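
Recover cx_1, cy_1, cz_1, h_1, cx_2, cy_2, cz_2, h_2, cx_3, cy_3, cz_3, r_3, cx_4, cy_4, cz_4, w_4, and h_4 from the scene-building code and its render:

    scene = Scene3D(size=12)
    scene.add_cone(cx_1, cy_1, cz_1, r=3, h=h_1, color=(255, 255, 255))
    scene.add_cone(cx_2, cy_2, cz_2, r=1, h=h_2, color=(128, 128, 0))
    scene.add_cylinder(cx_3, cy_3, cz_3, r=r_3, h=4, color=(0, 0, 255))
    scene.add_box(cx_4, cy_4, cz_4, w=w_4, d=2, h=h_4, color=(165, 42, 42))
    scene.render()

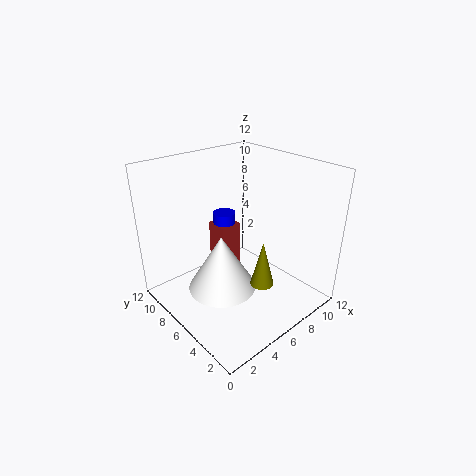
cx_1 = 5
cy_1 = 7
cz_1 = 1
h_1 = 5
cx_2 = 7
cy_2 = 4
cz_2 = 2
h_2 = 4
cx_3 = 7
cy_3 = 9
cz_3 = 3
r_3 = 1
cx_4 = 6
cy_4 = 8
cz_4 = 1
w_4 = 2
h_4 = 5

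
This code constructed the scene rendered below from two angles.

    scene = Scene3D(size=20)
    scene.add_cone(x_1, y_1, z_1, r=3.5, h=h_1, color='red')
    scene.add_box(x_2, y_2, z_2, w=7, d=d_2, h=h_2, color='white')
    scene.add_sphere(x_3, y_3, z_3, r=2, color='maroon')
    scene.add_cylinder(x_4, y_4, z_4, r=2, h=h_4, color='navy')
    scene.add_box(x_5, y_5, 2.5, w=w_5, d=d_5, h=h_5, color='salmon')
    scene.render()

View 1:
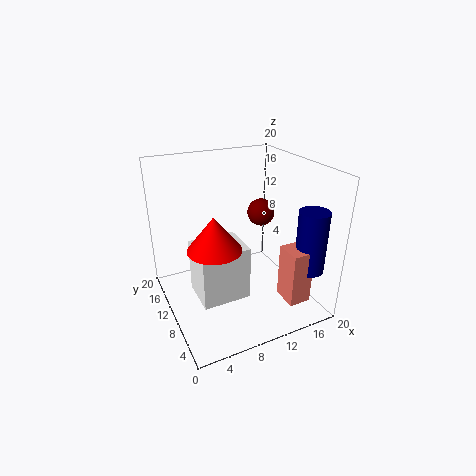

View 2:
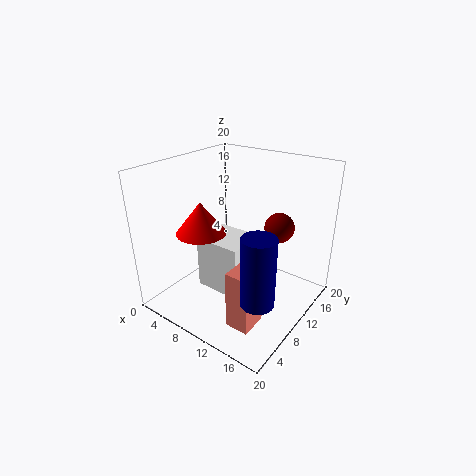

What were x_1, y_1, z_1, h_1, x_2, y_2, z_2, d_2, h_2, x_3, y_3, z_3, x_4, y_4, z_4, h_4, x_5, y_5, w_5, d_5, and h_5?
x_1 = 5.5
y_1 = 7.5
z_1 = 10.5
h_1 = 4.5
x_2 = 4
y_2 = 8
z_2 = 1
d_2 = 6
h_2 = 8
x_3 = 15
y_3 = 12.5
z_3 = 12
x_4 = 17.5
y_4 = 3.5
z_4 = 6.5
h_4 = 8.5
x_5 = 14
y_5 = 2
w_5 = 3
d_5 = 3.5
h_5 = 7.5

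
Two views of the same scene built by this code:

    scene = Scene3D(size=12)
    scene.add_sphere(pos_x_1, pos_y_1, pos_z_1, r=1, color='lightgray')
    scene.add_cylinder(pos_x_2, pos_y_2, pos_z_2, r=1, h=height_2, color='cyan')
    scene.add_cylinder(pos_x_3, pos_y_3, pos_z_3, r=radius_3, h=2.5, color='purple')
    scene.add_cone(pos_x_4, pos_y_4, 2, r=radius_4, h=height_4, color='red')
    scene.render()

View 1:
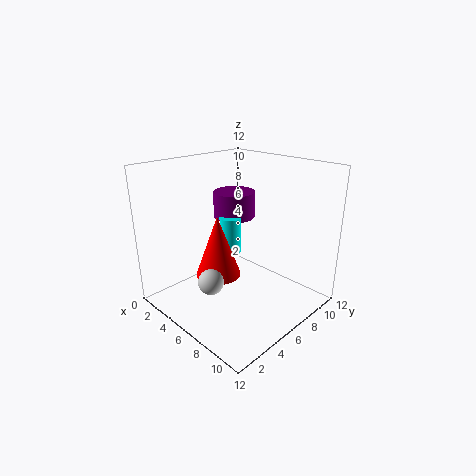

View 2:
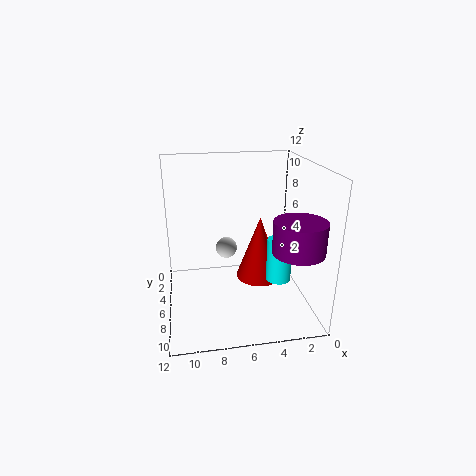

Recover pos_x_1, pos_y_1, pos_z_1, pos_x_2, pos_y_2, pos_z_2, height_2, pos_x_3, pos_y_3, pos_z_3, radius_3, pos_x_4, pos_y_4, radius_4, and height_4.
pos_x_1 = 6.5
pos_y_1 = 2.5
pos_z_1 = 3.5
pos_x_2 = 3
pos_y_2 = 8
pos_z_2 = 3
height_2 = 3.5
pos_x_3 = 2
pos_y_3 = 9.5
pos_z_3 = 6
radius_3 = 2
pos_x_4 = 4
pos_y_4 = 5.5
radius_4 = 2
height_4 = 5.5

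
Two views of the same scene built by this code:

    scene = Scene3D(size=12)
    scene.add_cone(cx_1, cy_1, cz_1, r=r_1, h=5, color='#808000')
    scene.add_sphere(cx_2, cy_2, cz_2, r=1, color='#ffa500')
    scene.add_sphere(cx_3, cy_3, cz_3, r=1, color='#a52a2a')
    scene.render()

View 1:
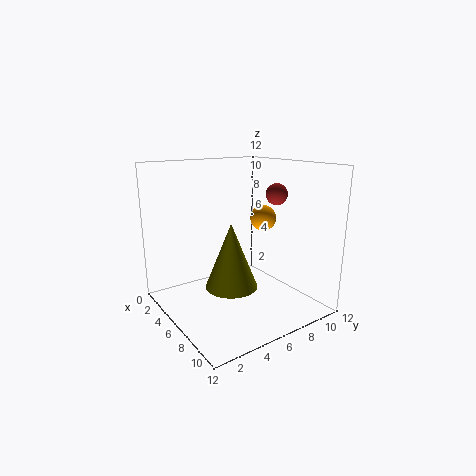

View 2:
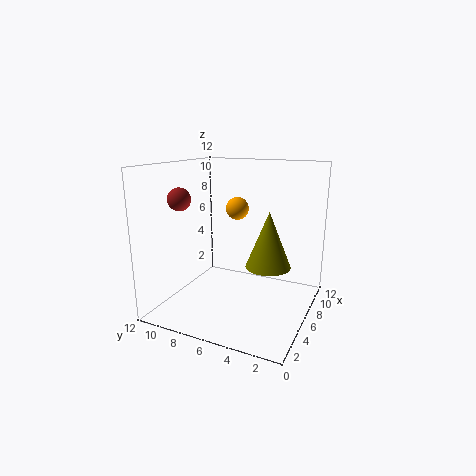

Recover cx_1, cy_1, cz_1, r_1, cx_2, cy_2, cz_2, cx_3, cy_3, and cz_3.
cx_1 = 8, cy_1 = 4, cz_1 = 3, r_1 = 2, cx_2 = 8, cy_2 = 7, cz_2 = 8, cx_3 = 5, cy_3 = 11, cz_3 = 9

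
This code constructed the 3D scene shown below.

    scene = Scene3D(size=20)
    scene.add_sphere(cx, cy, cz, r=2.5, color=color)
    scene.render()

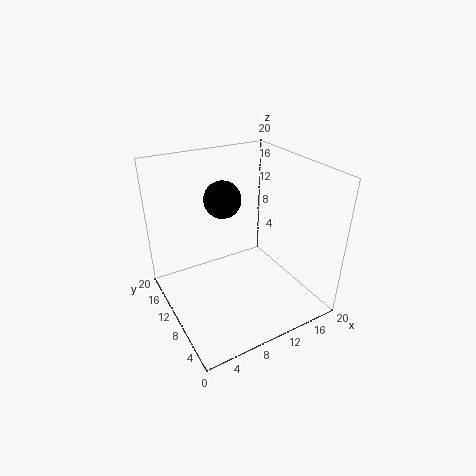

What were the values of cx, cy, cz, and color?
cx = 8.5
cy = 11.5
cz = 15.5
color = 'black'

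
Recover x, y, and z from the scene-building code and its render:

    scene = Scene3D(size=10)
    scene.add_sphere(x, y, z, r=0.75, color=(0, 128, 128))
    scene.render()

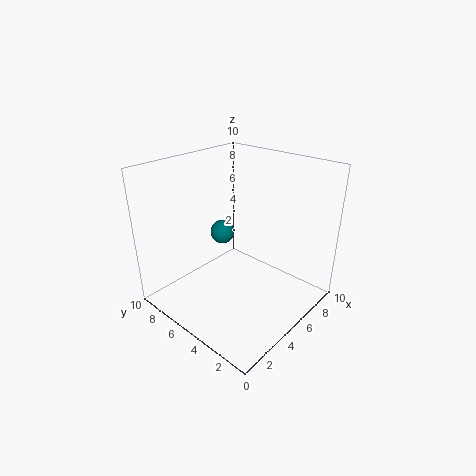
x = 3.25, y = 4.75, z = 6.25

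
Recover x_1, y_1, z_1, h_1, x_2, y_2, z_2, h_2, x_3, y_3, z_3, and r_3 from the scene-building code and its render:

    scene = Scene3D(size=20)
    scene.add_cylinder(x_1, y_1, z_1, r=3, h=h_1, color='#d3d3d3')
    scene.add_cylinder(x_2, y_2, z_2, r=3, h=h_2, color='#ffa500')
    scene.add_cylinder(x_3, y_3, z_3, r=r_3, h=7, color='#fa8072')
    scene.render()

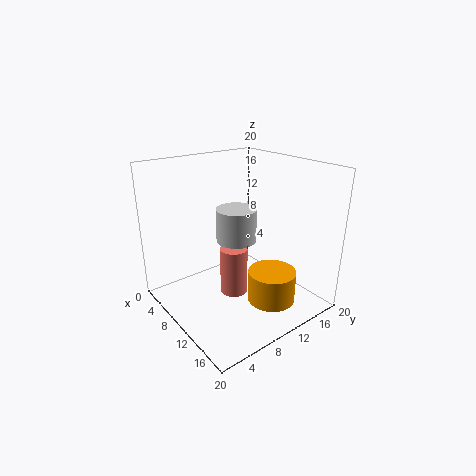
x_1 = 7
y_1 = 12
z_1 = 8
h_1 = 5
x_2 = 17
y_2 = 10
z_2 = 4
h_2 = 4
x_3 = 9
y_3 = 10
z_3 = 1
r_3 = 2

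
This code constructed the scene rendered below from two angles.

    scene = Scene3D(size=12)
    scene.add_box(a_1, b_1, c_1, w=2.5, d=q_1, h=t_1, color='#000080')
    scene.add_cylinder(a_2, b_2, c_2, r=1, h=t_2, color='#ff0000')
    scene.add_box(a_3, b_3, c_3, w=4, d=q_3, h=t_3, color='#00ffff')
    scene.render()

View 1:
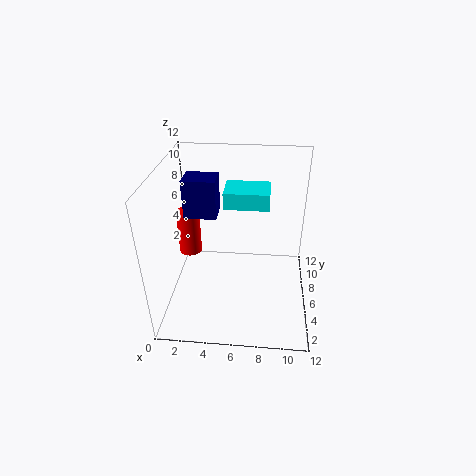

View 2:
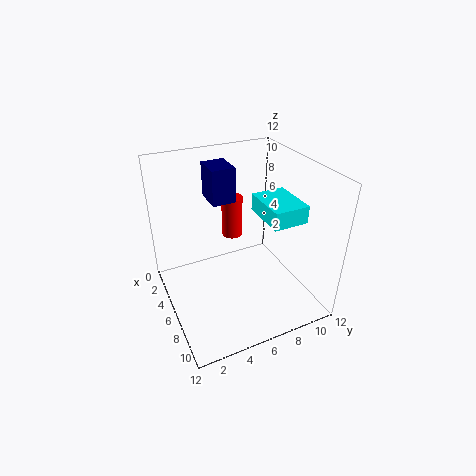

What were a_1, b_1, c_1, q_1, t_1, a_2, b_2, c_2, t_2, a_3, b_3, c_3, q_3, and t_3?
a_1 = 2, b_1 = 4.5, c_1 = 8.5, q_1 = 2, t_1 = 3, a_2 = 1.5, b_2 = 7.5, c_2 = 3.5, t_2 = 4, a_3 = 4.5, b_3 = 8, c_3 = 7.5, q_3 = 3, t_3 = 1.5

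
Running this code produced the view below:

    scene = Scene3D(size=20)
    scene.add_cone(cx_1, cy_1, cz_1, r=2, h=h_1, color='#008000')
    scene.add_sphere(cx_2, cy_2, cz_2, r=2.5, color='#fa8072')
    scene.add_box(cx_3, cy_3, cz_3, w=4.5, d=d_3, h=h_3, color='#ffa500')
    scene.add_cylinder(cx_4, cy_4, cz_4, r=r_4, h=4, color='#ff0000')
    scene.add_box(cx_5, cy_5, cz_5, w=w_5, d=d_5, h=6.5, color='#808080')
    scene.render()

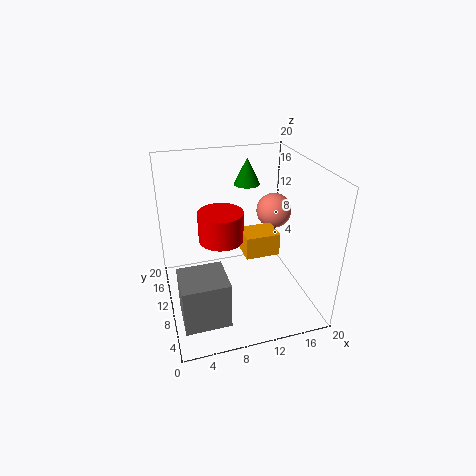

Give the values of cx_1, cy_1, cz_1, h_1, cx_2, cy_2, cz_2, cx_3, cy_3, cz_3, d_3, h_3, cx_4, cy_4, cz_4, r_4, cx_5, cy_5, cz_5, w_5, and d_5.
cx_1 = 13.5; cy_1 = 17; cz_1 = 15; h_1 = 4; cx_2 = 16; cy_2 = 12; cz_2 = 12.5; cx_3 = 10; cy_3 = 6; cz_3 = 9; d_3 = 3.5; h_3 = 3; cx_4 = 7.5; cy_4 = 9.5; cz_4 = 10.5; r_4 = 3; cx_5 = 1; cy_5 = 2.5; cz_5 = 1.5; w_5 = 6; d_5 = 5.5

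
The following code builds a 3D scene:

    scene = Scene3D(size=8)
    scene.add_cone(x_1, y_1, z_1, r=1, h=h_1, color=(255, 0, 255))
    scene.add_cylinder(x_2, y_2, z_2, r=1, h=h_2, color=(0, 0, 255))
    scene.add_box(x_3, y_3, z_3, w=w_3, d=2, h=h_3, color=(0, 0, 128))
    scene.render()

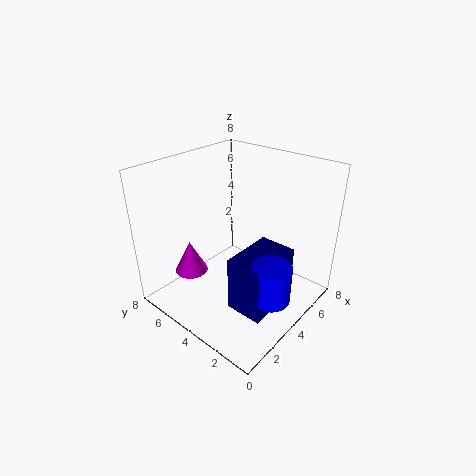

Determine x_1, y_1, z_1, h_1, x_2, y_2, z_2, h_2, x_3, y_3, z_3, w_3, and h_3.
x_1 = 3; y_1 = 7; z_1 = 1; h_1 = 2; x_2 = 3; y_2 = 1; z_2 = 2; h_2 = 2; x_3 = 2; y_3 = 1; z_3 = 1; w_3 = 3; h_3 = 3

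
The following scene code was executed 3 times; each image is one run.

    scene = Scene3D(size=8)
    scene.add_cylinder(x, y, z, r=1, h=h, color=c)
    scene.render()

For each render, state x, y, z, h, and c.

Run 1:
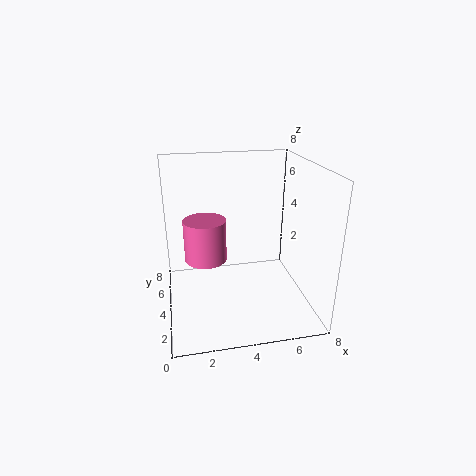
x = 2; y = 2; z = 4; h = 2; c = 'hotpink'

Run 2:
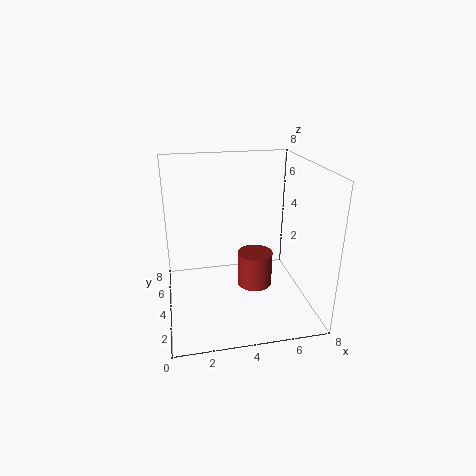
x = 5; y = 4; z = 1; h = 2; c = 'brown'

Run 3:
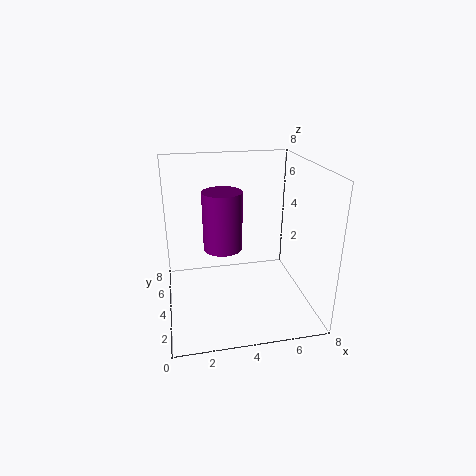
x = 3; y = 3; z = 4; h = 3; c = 'purple'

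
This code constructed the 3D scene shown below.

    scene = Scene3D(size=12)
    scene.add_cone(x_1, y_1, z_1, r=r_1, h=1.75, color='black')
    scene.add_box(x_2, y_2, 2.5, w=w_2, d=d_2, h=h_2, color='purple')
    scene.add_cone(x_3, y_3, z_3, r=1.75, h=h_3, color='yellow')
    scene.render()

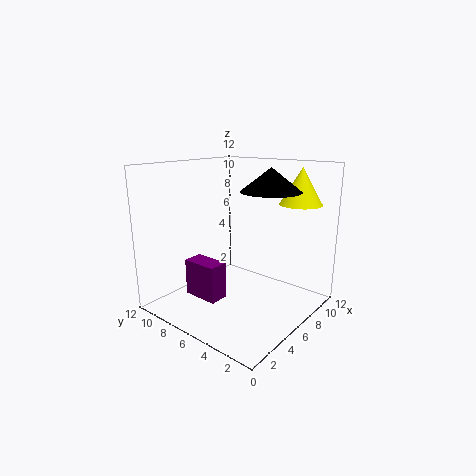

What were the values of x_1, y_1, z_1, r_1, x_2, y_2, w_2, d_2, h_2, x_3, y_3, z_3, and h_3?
x_1 = 5.75; y_1 = 2.75; z_1 = 10.25; r_1 = 2.25; x_2 = 1.25; y_2 = 4.5; w_2 = 1.5; d_2 = 2.75; h_2 = 2.75; x_3 = 9.5; y_3 = 2.25; z_3 = 8.75; h_3 = 3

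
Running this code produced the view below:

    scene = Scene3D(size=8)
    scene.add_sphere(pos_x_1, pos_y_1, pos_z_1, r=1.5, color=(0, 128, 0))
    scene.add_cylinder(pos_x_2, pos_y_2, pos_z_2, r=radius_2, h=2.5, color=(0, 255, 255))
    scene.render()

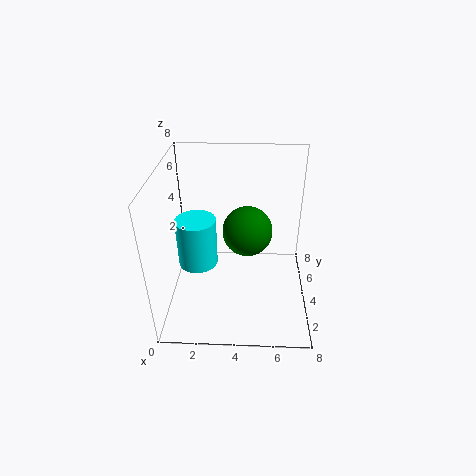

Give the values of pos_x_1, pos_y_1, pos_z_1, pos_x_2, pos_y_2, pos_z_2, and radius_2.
pos_x_1 = 4.5
pos_y_1 = 5.5
pos_z_1 = 3.5
pos_x_2 = 2
pos_y_2 = 2.5
pos_z_2 = 3.5
radius_2 = 1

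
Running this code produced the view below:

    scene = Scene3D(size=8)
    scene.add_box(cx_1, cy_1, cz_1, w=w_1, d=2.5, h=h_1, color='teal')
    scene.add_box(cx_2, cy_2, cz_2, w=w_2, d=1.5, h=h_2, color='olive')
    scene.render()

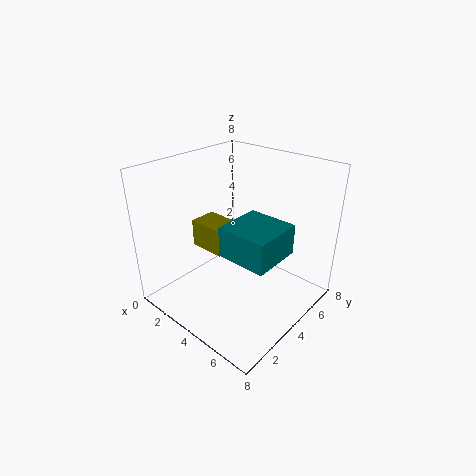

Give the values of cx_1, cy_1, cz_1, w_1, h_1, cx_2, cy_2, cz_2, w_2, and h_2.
cx_1 = 5
cy_1 = 1.5
cz_1 = 4.5
w_1 = 2.5
h_1 = 1.5
cx_2 = 2
cy_2 = 2.5
cz_2 = 3.5
w_2 = 2
h_2 = 1.5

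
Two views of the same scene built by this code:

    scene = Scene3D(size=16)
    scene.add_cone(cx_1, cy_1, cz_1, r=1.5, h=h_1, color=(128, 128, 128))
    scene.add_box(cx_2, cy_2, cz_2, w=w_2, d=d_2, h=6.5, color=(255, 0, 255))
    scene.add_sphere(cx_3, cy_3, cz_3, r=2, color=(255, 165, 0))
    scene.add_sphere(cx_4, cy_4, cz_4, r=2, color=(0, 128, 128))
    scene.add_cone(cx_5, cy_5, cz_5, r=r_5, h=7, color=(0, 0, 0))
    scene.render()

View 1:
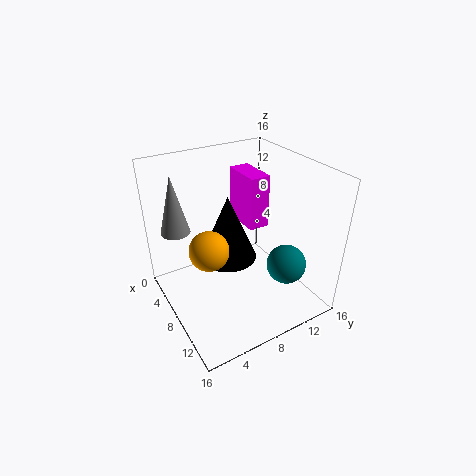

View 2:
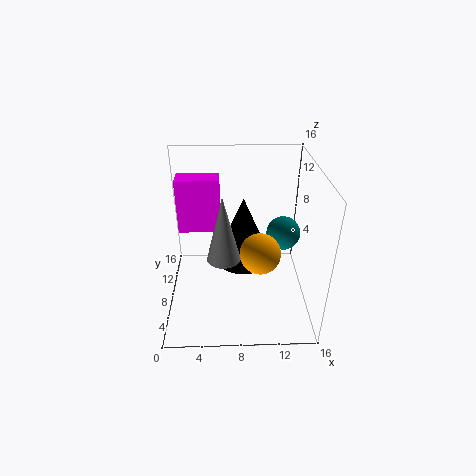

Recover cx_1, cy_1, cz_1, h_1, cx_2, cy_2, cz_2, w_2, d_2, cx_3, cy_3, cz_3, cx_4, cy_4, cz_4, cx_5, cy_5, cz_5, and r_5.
cx_1 = 6.5; cy_1 = 1.5; cz_1 = 10; h_1 = 6; cx_2 = 1; cy_2 = 11; cz_2 = 7; w_2 = 5; d_2 = 2.5; cx_3 = 10; cy_3 = 3.5; cz_3 = 9; cx_4 = 13.5; cy_4 = 10.5; cz_4 = 7; cx_5 = 8.5; cy_5 = 6.5; cz_5 = 6.5; r_5 = 3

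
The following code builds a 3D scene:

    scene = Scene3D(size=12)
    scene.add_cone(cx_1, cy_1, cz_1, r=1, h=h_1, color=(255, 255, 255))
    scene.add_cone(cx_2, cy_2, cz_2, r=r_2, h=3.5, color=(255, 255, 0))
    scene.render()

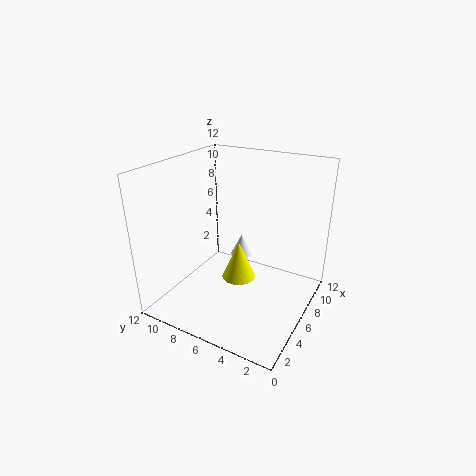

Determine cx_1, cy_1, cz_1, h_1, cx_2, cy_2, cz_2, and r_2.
cx_1 = 8.5, cy_1 = 7, cz_1 = 3, h_1 = 2, cx_2 = 7, cy_2 = 6.5, cz_2 = 1.5, r_2 = 1.5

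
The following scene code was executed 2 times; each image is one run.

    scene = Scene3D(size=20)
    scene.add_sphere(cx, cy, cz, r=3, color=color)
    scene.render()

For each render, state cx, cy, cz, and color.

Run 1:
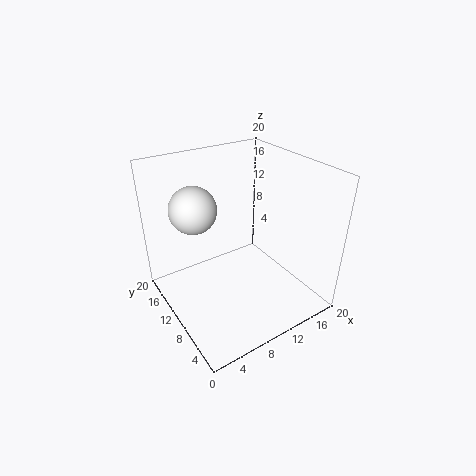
cx = 4, cy = 11, cz = 15.5, color = 'white'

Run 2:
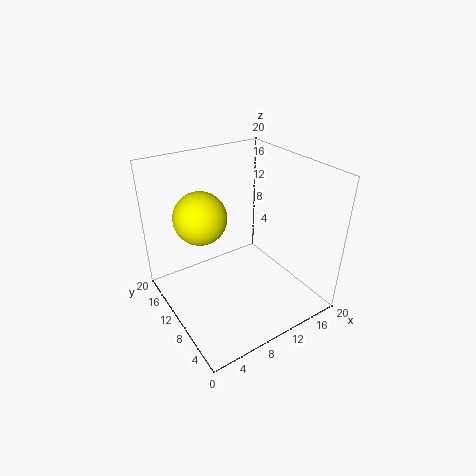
cx = 3, cy = 7, cz = 16.5, color = 'yellow'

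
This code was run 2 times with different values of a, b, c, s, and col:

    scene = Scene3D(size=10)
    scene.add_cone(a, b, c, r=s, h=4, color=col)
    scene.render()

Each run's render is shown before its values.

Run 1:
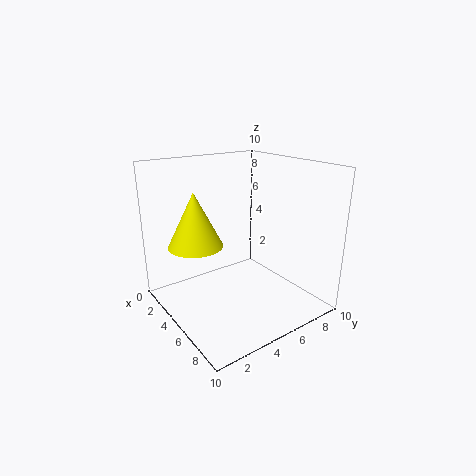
a = 2.5
b = 3
c = 4
s = 2
col = 'yellow'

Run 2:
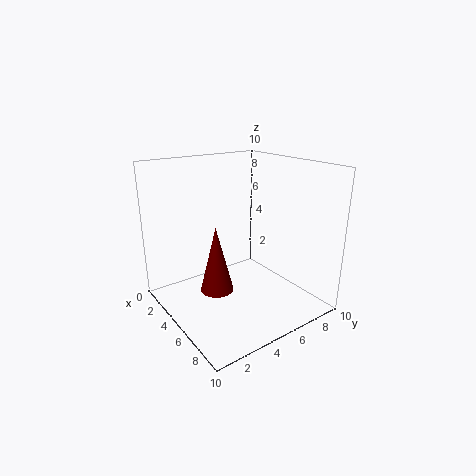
a = 7
b = 2
c = 3
s = 1
col = 'maroon'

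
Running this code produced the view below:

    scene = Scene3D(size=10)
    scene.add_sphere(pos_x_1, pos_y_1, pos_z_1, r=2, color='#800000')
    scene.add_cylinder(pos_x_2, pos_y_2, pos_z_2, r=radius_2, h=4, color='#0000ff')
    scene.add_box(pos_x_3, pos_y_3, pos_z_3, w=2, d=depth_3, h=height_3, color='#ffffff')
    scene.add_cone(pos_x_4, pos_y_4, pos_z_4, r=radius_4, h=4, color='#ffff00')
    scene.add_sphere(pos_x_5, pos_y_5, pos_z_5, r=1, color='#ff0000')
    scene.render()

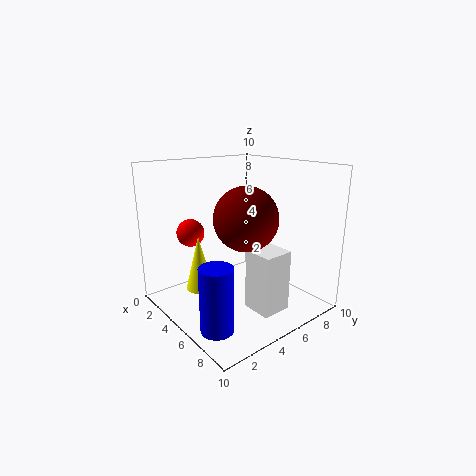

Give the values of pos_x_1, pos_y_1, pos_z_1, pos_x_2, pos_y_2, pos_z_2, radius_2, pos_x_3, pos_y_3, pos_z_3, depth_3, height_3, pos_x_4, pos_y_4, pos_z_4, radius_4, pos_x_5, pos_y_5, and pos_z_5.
pos_x_1 = 7, pos_y_1 = 4, pos_z_1 = 7, pos_x_2 = 8, pos_y_2 = 1, pos_z_2 = 1, radius_2 = 1, pos_x_3 = 7, pos_y_3 = 4, pos_z_3 = 1, depth_3 = 2, height_3 = 4, pos_x_4 = 3, pos_y_4 = 3, pos_z_4 = 1, radius_4 = 1, pos_x_5 = 2, pos_y_5 = 3, pos_z_5 = 5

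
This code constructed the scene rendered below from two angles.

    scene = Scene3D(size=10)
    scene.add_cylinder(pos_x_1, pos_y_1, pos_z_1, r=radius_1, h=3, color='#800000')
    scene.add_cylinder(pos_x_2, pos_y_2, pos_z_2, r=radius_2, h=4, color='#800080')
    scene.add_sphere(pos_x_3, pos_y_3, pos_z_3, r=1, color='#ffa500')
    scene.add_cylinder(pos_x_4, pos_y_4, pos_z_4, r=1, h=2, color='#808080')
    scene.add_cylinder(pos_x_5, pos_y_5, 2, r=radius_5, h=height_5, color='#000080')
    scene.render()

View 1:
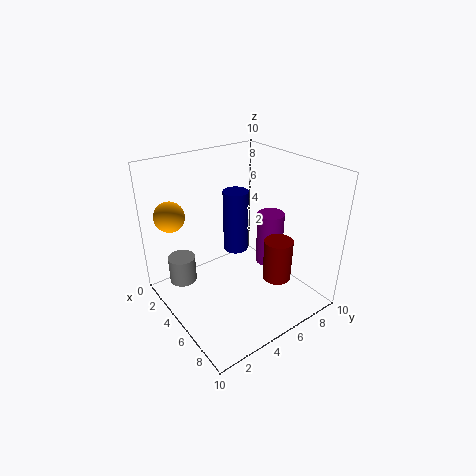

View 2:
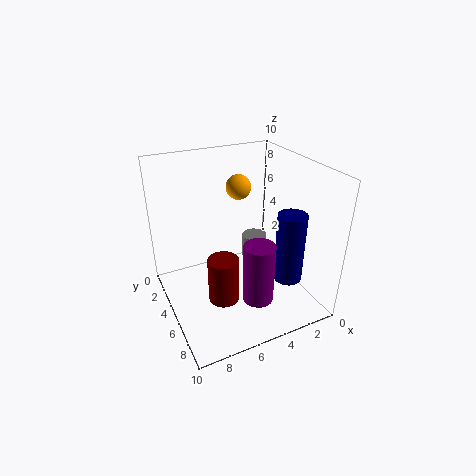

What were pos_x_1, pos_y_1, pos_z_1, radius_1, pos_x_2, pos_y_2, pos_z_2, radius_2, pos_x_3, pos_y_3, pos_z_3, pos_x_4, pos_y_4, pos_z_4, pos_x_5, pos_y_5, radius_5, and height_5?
pos_x_1 = 7, pos_y_1 = 7, pos_z_1 = 2, radius_1 = 1, pos_x_2 = 5, pos_y_2 = 8, pos_z_2 = 2, radius_2 = 1, pos_x_3 = 3, pos_y_3 = 1, pos_z_3 = 7, pos_x_4 = 2, pos_y_4 = 2, pos_z_4 = 1, pos_x_5 = 2, pos_y_5 = 7, radius_5 = 1, height_5 = 5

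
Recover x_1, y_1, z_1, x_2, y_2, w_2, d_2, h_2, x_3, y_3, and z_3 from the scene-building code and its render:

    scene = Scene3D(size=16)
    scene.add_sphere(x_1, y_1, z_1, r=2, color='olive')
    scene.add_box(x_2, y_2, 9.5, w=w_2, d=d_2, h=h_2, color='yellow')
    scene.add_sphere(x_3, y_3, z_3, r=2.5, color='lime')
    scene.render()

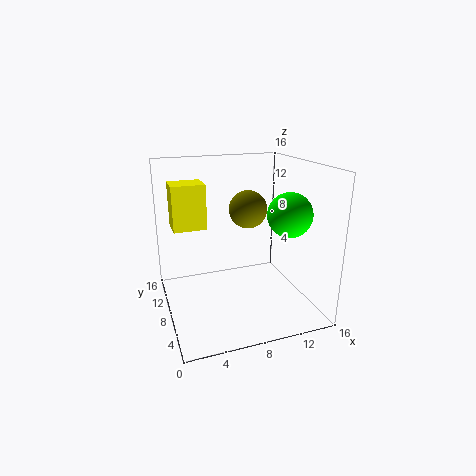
x_1 = 8.75; y_1 = 7; z_1 = 11.5; x_2 = 1; y_2 = 7.75; w_2 = 3.5; d_2 = 3; h_2 = 4.75; x_3 = 13.5; y_3 = 6.5; z_3 = 10.5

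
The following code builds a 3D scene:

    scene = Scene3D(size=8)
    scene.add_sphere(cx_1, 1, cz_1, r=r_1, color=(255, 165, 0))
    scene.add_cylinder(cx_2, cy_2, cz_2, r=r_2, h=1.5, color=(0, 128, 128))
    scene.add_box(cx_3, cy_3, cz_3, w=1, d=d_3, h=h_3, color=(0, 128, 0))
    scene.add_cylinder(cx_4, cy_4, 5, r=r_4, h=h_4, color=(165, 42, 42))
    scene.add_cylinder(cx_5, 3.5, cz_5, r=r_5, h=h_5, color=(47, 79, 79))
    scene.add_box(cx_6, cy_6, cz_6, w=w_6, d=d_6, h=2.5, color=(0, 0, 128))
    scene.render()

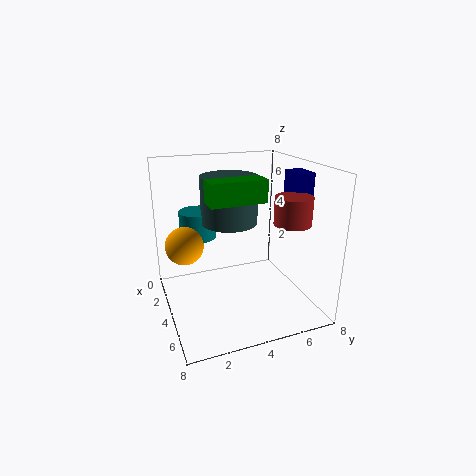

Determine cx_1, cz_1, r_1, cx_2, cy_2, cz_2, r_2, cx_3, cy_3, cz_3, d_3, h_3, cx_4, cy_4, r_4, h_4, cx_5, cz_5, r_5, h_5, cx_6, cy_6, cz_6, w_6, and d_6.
cx_1 = 4
cz_1 = 4
r_1 = 1
cx_2 = 3
cy_2 = 2
cz_2 = 4
r_2 = 1
cx_3 = 6.5
cy_3 = 1.5
cz_3 = 7
d_3 = 2.5
h_3 = 1
cx_4 = 5.5
cy_4 = 6.5
r_4 = 1
h_4 = 1.5
cx_5 = 4
cz_5 = 5
r_5 = 1.5
h_5 = 2.5
cx_6 = 3.5
cy_6 = 7
cz_6 = 5
w_6 = 1.5
d_6 = 1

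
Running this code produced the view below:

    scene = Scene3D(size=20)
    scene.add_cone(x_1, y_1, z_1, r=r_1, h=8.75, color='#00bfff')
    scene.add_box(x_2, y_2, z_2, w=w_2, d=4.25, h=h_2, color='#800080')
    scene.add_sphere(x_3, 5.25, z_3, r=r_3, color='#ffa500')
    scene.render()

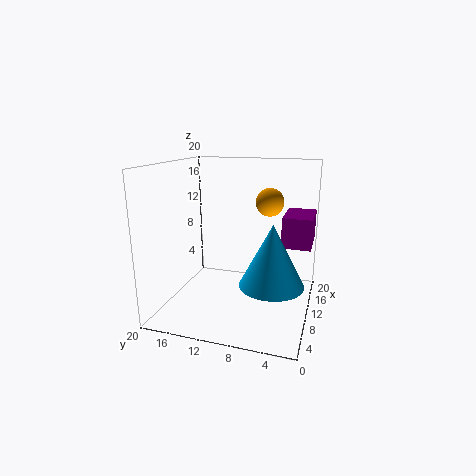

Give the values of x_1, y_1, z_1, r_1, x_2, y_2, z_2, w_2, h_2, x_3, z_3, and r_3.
x_1 = 9.5; y_1 = 5; z_1 = 3.75; r_1 = 4.5; x_2 = 13; y_2 = 0.25; z_2 = 8; w_2 = 6.75; h_2 = 4.5; x_3 = 8; z_3 = 15.75; r_3 = 1.75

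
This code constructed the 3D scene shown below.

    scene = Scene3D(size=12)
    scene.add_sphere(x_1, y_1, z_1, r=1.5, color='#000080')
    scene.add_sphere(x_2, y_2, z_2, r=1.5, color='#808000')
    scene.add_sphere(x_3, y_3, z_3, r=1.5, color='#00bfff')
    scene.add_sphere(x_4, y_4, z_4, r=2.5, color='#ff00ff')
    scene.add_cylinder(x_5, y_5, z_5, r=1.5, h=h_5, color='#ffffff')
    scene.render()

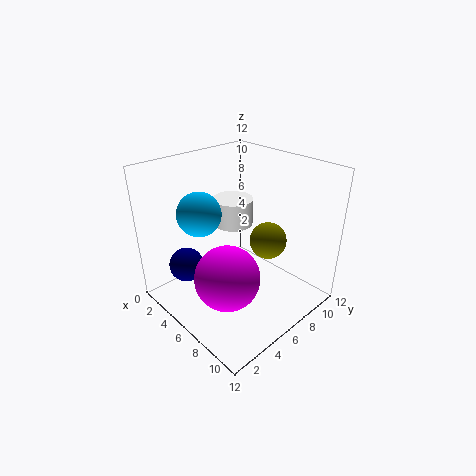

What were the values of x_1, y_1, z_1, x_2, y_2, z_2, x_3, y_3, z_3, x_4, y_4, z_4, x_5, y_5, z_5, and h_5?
x_1 = 2.5
y_1 = 3
z_1 = 3
x_2 = 8
y_2 = 7.5
z_2 = 6
x_3 = 7
y_3 = 1.5
z_3 = 10
x_4 = 8
y_4 = 3
z_4 = 4.5
x_5 = 6.5
y_5 = 5
z_5 = 8
h_5 = 2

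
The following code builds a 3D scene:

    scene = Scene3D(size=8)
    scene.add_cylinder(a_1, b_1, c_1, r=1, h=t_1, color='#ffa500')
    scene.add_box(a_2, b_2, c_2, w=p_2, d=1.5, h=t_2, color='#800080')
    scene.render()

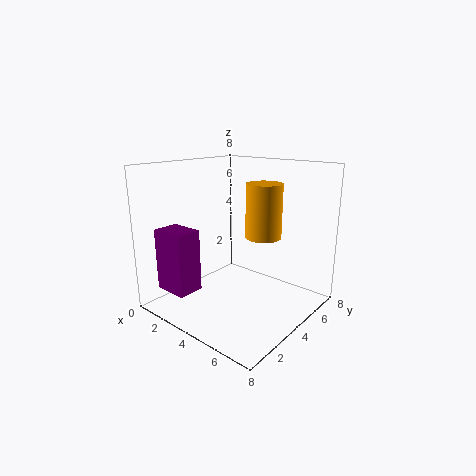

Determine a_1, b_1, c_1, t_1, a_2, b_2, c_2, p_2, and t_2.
a_1 = 5
b_1 = 5
c_1 = 4
t_1 = 3
a_2 = 0.5
b_2 = 1
c_2 = 1
p_2 = 2
t_2 = 3.5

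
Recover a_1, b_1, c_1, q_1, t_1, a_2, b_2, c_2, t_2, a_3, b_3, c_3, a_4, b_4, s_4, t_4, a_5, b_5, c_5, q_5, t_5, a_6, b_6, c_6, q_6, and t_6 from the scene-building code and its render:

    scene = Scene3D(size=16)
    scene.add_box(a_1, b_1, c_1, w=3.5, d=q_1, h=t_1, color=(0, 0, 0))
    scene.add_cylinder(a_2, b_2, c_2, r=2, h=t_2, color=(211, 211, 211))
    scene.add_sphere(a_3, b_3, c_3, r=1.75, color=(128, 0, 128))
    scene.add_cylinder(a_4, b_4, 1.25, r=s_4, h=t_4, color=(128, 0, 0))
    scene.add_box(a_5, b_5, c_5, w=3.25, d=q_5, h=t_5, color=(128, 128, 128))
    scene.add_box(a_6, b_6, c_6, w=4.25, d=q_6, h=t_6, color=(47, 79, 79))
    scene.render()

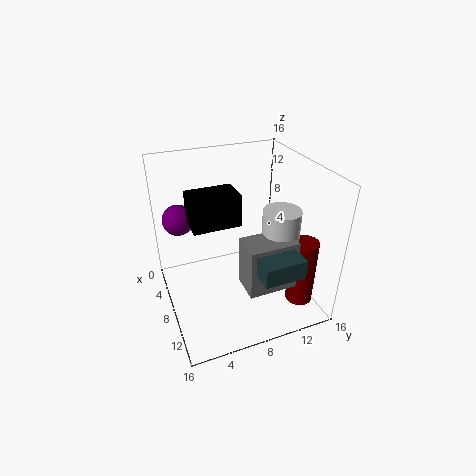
a_1 = 5
b_1 = 3
c_1 = 9.75
q_1 = 5.25
t_1 = 3.5
a_2 = 10.75
b_2 = 11.75
c_2 = 6.25
t_2 = 5.75
a_3 = 4.25
b_3 = 2.25
c_3 = 9.5
a_4 = 12.5
b_4 = 13.75
s_4 = 1.5
t_4 = 7.5
a_5 = 10.25
b_5 = 7.25
c_5 = 4
q_5 = 5.25
t_5 = 5.5
a_6 = 11.5
b_6 = 7.75
c_6 = 7
q_6 = 4.25
t_6 = 2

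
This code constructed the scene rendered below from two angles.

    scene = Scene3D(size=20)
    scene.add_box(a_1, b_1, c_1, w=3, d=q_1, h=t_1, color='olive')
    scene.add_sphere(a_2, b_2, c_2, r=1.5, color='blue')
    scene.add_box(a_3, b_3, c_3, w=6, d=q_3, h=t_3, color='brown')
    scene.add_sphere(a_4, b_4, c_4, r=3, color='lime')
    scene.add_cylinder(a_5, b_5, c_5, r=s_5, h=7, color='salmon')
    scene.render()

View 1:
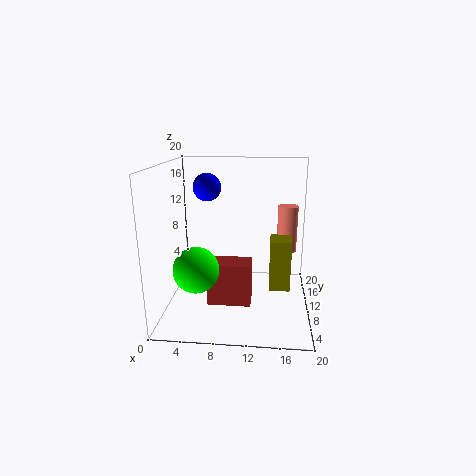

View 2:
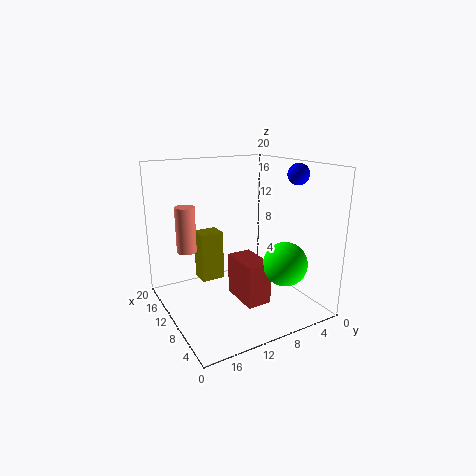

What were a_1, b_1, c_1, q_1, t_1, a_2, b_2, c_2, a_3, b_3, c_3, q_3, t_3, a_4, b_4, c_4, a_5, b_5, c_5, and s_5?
a_1 = 14.5, b_1 = 10, c_1 = 2, q_1 = 3.5, t_1 = 7.5, a_2 = 7.5, b_2 = 2, c_2 = 18.5, a_3 = 6, b_3 = 7, c_3 = 1, q_3 = 3.5, t_3 = 6, a_4 = 5, b_4 = 5.5, c_4 = 7, a_5 = 17, b_5 = 15, c_5 = 6.5, s_5 = 1.5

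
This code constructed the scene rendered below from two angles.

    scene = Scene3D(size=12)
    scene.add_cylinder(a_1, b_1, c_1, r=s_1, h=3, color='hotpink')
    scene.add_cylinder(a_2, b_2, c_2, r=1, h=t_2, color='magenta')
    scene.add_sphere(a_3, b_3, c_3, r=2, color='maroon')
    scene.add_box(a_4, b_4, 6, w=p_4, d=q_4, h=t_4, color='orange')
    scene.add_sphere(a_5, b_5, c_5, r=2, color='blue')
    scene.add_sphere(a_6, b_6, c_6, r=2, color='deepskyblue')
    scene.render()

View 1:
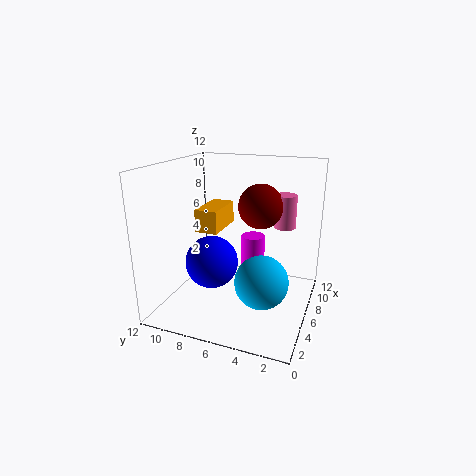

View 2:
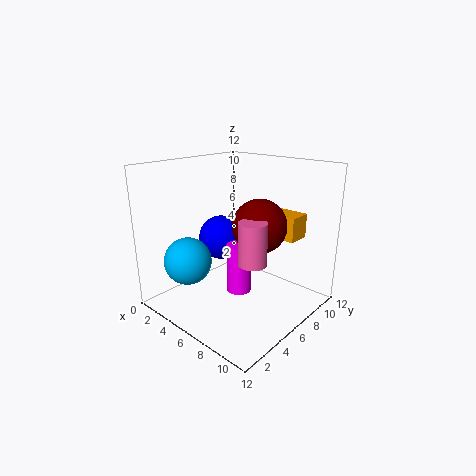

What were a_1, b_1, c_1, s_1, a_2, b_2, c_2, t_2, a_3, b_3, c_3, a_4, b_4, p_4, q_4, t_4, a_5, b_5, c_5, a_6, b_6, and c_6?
a_1 = 10; b_1 = 3; c_1 = 6; s_1 = 1; a_2 = 7; b_2 = 5; c_2 = 2; t_2 = 4; a_3 = 9; b_3 = 5; c_3 = 8; a_4 = 6; b_4 = 8; p_4 = 4; q_4 = 2; t_4 = 2; a_5 = 3; b_5 = 7; c_5 = 5; a_6 = 3; b_6 = 3; c_6 = 4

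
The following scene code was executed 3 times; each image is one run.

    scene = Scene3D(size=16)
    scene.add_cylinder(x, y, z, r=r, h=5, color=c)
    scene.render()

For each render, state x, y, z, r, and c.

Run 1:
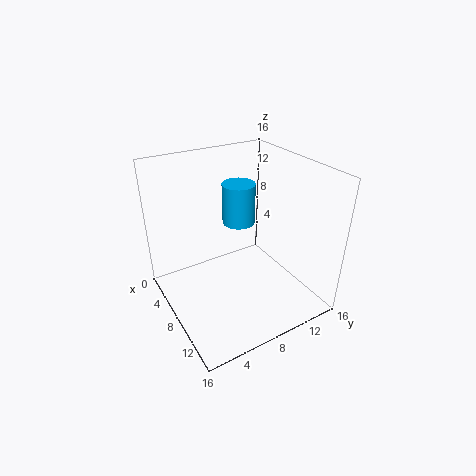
x = 4
y = 10.5
z = 7.5
r = 2
c = 'deepskyblue'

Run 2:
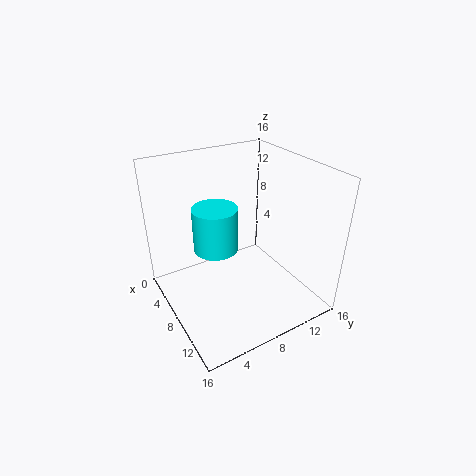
x = 6.5
y = 6
z = 6.5
r = 2.5
c = 'cyan'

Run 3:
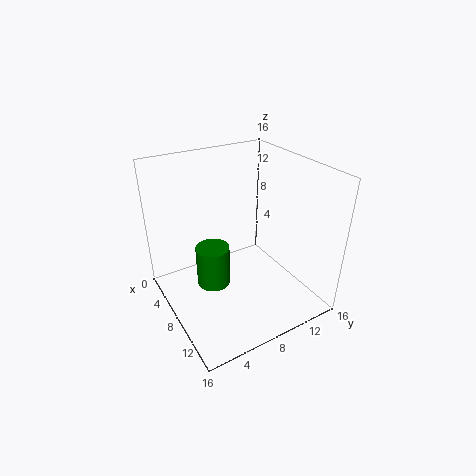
x = 5.5
y = 6
z = 1
r = 2
c = 'green'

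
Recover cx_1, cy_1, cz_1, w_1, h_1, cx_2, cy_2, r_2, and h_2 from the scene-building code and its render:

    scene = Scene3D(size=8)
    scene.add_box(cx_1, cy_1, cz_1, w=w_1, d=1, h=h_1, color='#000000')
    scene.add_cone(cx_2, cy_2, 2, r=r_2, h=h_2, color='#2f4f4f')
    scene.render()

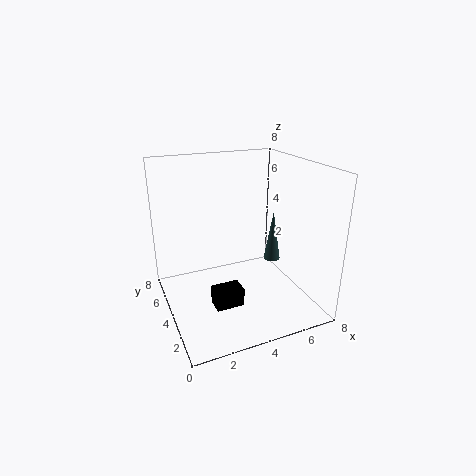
cx_1 = 2
cy_1 = 2
cz_1 = 1
w_1 = 1.5
h_1 = 1
cx_2 = 6.5
cy_2 = 4.5
r_2 = 0.5
h_2 = 3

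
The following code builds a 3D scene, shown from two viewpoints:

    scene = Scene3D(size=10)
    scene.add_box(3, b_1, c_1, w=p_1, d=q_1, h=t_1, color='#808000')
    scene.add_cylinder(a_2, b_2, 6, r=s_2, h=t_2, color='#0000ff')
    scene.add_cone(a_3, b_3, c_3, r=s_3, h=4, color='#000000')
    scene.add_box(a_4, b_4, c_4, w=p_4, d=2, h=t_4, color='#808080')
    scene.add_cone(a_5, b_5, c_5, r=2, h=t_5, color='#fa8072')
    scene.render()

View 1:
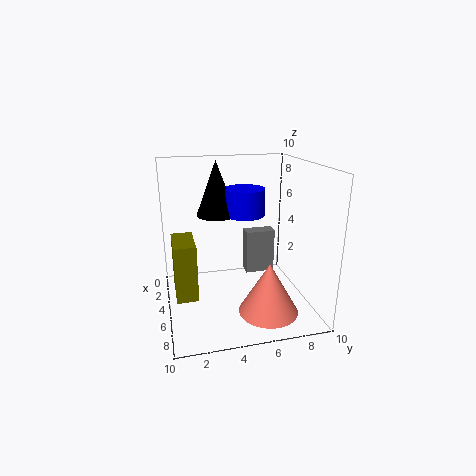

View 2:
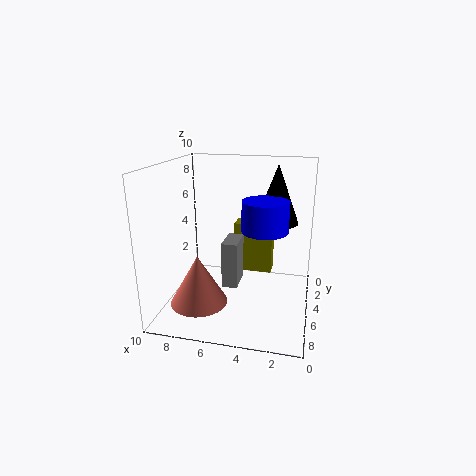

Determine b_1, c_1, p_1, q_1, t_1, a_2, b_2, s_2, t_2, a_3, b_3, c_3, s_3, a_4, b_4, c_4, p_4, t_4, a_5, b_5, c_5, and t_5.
b_1 = 0.5; c_1 = 1; p_1 = 3; q_1 = 1.5; t_1 = 4; a_2 = 3; b_2 = 6; s_2 = 1.5; t_2 = 2; a_3 = 2.5; b_3 = 4; c_3 = 6; s_3 = 1.5; a_4 = 4.5; b_4 = 5.5; c_4 = 2.5; p_4 = 1; t_4 = 3; a_5 = 7.5; b_5 = 6.5; c_5 = 0.5; t_5 = 3.5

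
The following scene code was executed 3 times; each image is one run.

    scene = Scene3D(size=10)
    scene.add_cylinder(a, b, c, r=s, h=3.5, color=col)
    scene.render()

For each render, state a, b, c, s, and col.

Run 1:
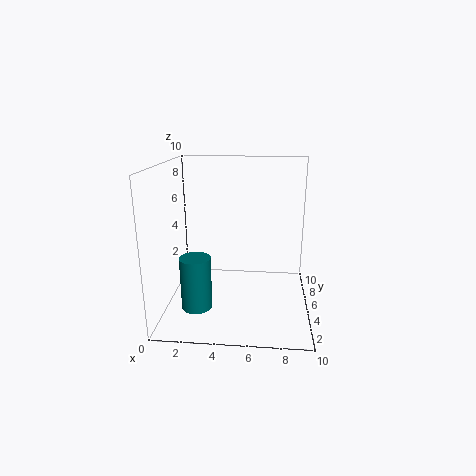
a = 2.5, b = 2.5, c = 1, s = 1, col = 'teal'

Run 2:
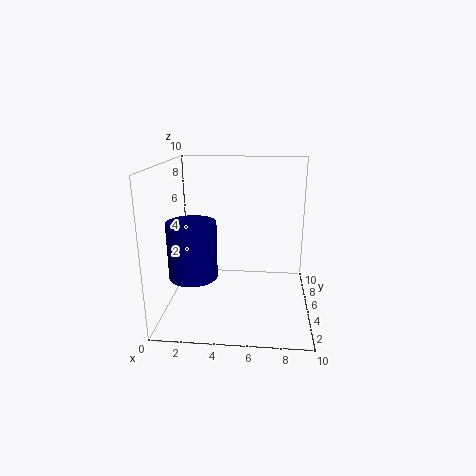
a = 2.5, b = 2, c = 3.5, s = 1.5, col = 'navy'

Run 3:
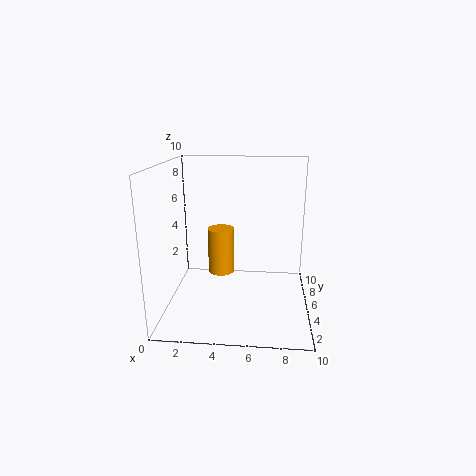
a = 3.5, b = 7, c = 1.5, s = 1, col = 'orange'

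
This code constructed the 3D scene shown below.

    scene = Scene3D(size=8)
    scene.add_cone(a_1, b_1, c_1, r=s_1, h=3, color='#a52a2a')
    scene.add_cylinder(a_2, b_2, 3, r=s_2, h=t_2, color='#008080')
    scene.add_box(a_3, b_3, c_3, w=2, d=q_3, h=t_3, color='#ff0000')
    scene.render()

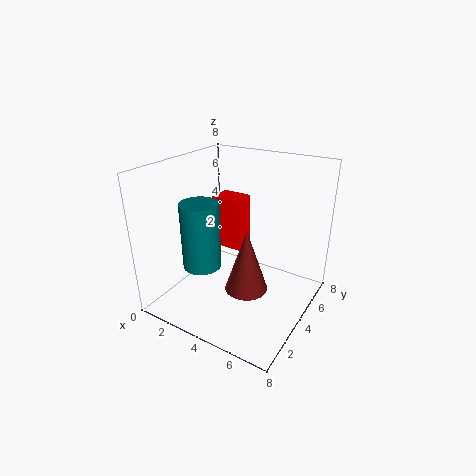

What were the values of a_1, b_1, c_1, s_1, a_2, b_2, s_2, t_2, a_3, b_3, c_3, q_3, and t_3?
a_1 = 6; b_1 = 1.5; c_1 = 3; s_1 = 1; a_2 = 3; b_2 = 2; s_2 = 1; t_2 = 3.5; a_3 = 0.5; b_3 = 6.5; c_3 = 1.5; q_3 = 1.5; t_3 = 3.5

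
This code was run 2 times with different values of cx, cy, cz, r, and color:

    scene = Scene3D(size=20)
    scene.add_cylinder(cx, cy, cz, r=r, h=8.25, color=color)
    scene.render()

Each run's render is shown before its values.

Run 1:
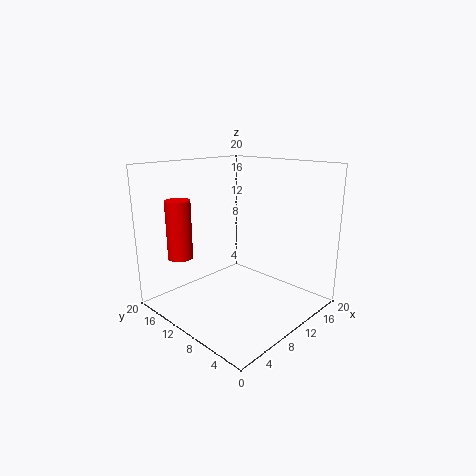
cx = 4.5, cy = 16, cz = 7, r = 1.75, color = 'red'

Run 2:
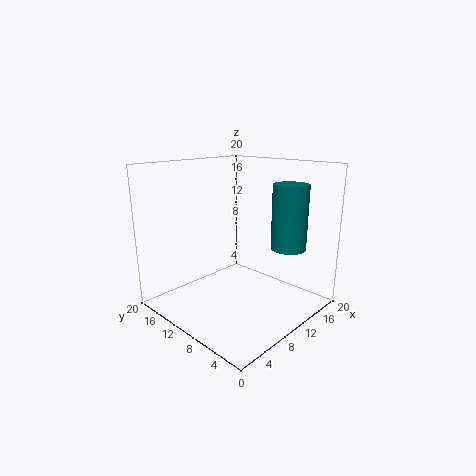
cx = 12, cy = 3, cz = 9.75, r = 2.25, color = 'teal'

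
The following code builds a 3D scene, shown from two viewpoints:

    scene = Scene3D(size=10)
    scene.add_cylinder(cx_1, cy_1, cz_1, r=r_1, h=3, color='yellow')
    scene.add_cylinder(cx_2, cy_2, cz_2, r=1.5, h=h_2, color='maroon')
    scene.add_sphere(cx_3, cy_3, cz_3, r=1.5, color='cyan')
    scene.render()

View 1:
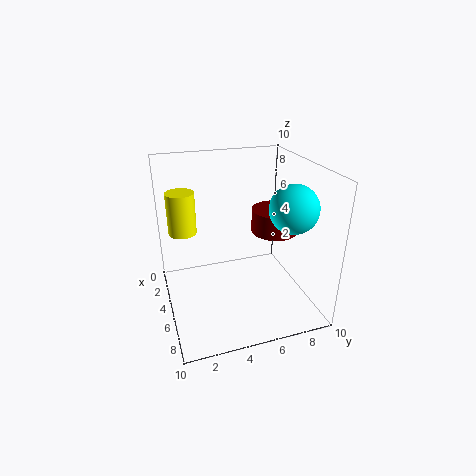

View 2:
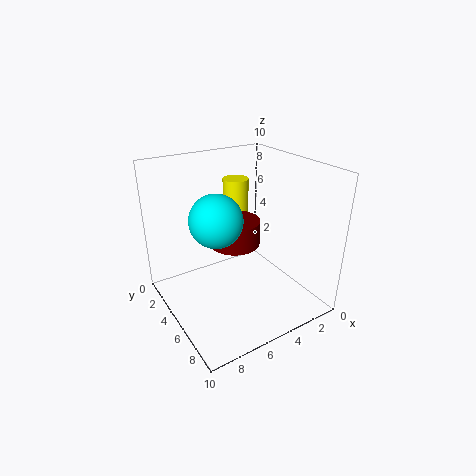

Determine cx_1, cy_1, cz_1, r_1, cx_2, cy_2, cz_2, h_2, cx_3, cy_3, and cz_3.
cx_1 = 3; cy_1 = 1.5; cz_1 = 5; r_1 = 1; cx_2 = 6.5; cy_2 = 7; cz_2 = 6; h_2 = 1.5; cx_3 = 8; cy_3 = 7.5; cz_3 = 8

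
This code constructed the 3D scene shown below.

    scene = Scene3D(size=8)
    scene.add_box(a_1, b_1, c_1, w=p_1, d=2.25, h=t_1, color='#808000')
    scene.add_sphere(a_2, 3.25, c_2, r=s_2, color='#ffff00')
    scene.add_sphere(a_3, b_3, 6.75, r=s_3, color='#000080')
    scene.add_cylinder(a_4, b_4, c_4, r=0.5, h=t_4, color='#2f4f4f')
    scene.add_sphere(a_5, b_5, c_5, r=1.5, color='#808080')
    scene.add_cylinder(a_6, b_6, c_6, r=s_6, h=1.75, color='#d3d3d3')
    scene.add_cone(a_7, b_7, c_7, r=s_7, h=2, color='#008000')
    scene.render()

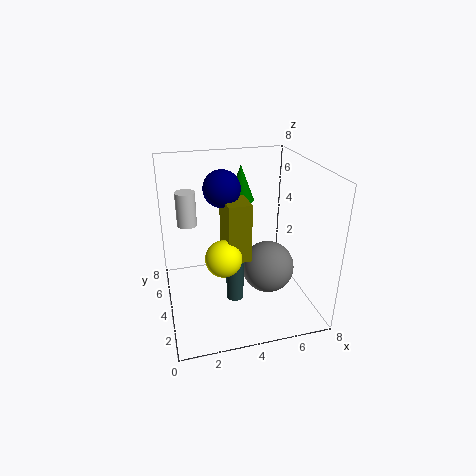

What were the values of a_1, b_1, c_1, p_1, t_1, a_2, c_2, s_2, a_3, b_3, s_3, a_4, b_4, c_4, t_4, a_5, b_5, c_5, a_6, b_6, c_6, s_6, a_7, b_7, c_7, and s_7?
a_1 = 3.25
b_1 = 3
c_1 = 3
p_1 = 1.25
t_1 = 3.25
a_2 = 3
c_2 = 3.25
s_2 = 1
a_3 = 3.25
b_3 = 4.5
s_3 = 1
a_4 = 3.75
b_4 = 3.75
c_4 = 0.25
t_4 = 2.75
a_5 = 5.75
b_5 = 3.75
c_5 = 2
a_6 = 1.25
b_6 = 3.75
c_6 = 5.25
s_6 = 0.5
a_7 = 4.5
b_7 = 5.25
c_7 = 5.75
s_7 = 0.75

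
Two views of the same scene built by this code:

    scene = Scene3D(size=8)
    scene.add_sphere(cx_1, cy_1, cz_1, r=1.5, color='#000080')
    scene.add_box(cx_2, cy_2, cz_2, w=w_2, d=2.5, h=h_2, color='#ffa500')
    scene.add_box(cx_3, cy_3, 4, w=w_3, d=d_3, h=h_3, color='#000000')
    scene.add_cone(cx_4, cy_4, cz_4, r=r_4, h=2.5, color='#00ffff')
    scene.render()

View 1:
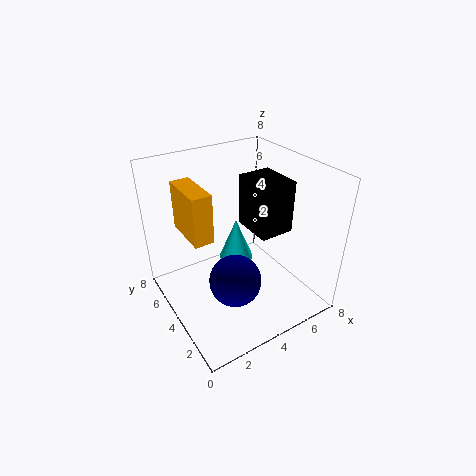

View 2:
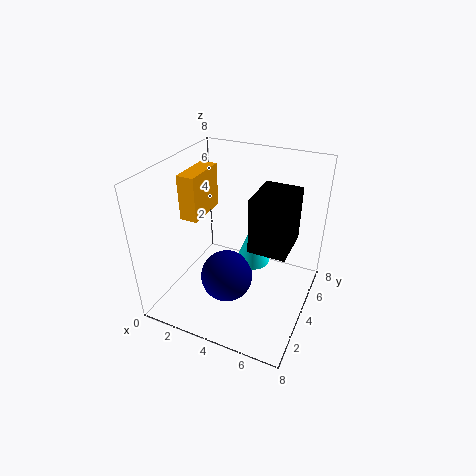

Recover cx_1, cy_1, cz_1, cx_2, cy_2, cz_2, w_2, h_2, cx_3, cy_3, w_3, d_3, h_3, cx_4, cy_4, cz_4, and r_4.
cx_1 = 3.5; cy_1 = 3.5; cz_1 = 1.5; cx_2 = 1; cy_2 = 3; cz_2 = 5; w_2 = 1; h_2 = 2.5; cx_3 = 5; cy_3 = 3; w_3 = 2; d_3 = 2.5; h_3 = 3; cx_4 = 4.5; cy_4 = 5; cz_4 = 2; r_4 = 1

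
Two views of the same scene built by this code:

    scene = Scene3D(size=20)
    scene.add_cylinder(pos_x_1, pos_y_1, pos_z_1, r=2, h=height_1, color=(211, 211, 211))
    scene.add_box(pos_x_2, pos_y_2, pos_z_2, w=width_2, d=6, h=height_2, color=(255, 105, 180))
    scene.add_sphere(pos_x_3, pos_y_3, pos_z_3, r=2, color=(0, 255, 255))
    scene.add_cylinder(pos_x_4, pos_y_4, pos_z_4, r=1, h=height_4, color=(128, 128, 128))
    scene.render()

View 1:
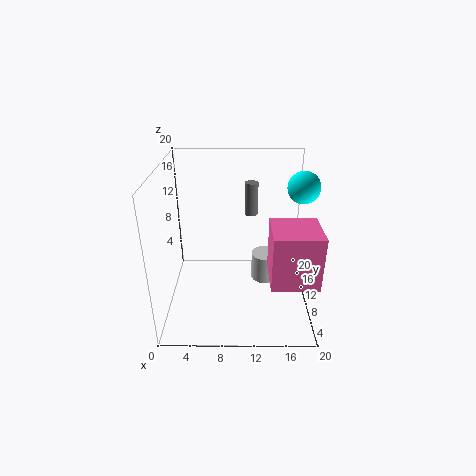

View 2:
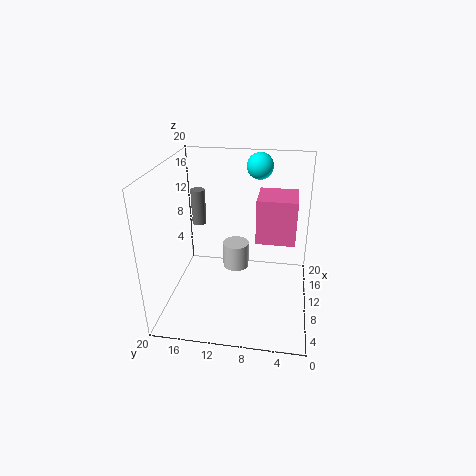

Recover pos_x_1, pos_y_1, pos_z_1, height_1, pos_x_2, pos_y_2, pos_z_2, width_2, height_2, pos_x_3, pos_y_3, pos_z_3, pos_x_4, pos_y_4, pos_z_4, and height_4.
pos_x_1 = 14
pos_y_1 = 11
pos_z_1 = 3
height_1 = 4
pos_x_2 = 14
pos_y_2 = 2
pos_z_2 = 7
width_2 = 6
height_2 = 7
pos_x_3 = 18
pos_y_3 = 8
pos_z_3 = 18
pos_x_4 = 12
pos_y_4 = 16
pos_z_4 = 11
height_4 = 5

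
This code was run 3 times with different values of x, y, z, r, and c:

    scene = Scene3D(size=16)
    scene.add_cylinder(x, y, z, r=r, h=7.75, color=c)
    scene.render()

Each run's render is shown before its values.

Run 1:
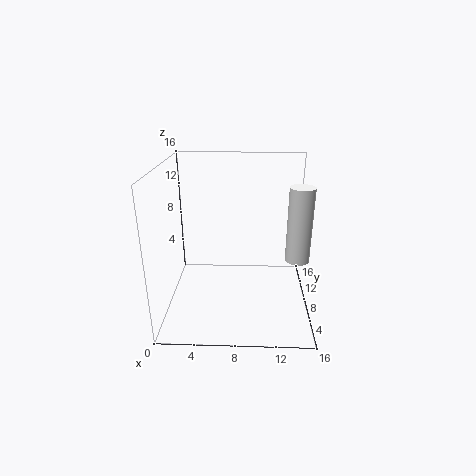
x = 14.25
y = 5.5
z = 6.75
r = 1.25
c = 'white'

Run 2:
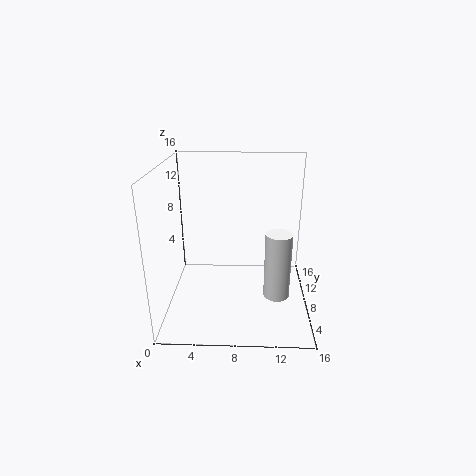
x = 12.5
y = 7.5
z = 1
r = 1.5
c = 'white'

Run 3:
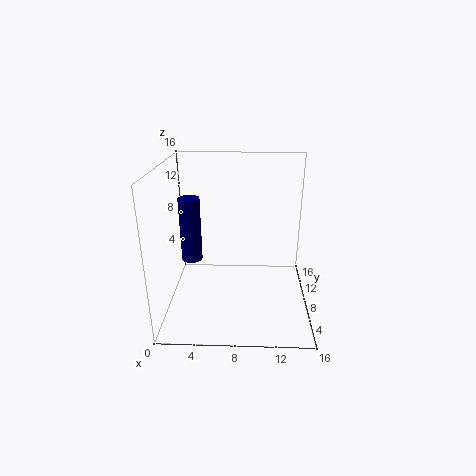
x = 2.25
y = 10.5
z = 4
r = 1.25
c = 'navy'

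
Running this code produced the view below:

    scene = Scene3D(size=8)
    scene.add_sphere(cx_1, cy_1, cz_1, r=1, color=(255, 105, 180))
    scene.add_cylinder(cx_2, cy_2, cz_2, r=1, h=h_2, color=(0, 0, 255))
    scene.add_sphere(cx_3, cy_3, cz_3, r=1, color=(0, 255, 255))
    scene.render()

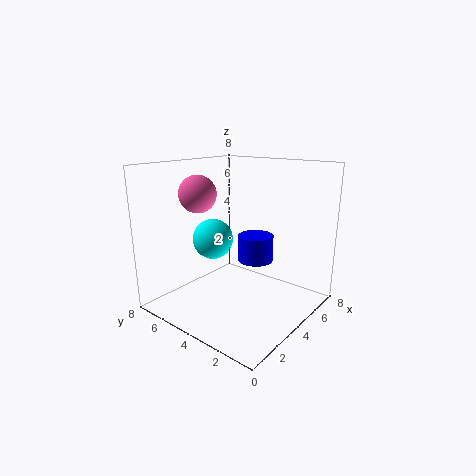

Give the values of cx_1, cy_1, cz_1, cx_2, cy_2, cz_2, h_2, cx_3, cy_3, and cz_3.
cx_1 = 2.5
cy_1 = 5.5
cz_1 = 6.5
cx_2 = 5
cy_2 = 3.5
cz_2 = 2.5
h_2 = 1.5
cx_3 = 2
cy_3 = 4
cz_3 = 4.5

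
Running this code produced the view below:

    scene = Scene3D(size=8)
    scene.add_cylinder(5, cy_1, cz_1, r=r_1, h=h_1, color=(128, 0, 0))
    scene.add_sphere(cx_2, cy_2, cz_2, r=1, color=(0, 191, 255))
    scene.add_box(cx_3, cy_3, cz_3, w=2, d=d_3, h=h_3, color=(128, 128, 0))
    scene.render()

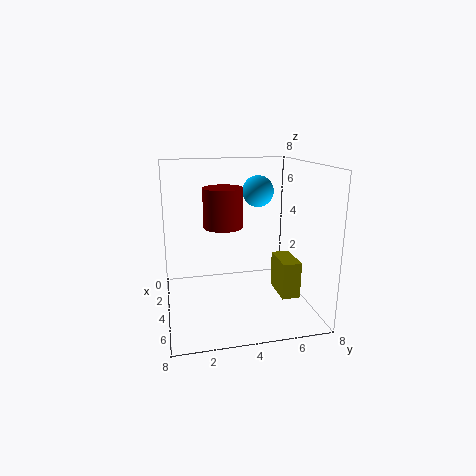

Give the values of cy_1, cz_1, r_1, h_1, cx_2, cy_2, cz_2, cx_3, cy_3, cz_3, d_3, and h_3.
cy_1 = 3
cz_1 = 5
r_1 = 1
h_1 = 2
cx_2 = 1
cy_2 = 6
cz_2 = 6
cx_3 = 4
cy_3 = 6
cz_3 = 1
d_3 = 1
h_3 = 2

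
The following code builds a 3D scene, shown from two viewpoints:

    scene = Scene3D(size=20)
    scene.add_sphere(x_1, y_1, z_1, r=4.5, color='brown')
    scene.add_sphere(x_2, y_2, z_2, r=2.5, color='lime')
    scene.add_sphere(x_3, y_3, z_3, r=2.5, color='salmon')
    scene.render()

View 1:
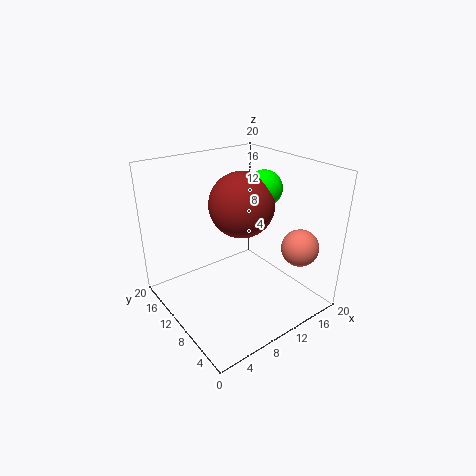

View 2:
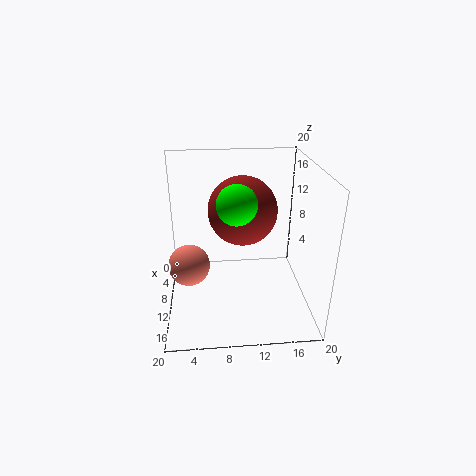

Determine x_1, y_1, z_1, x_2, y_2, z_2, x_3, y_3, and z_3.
x_1 = 11
y_1 = 10.5
z_1 = 14.5
x_2 = 14
y_2 = 9.5
z_2 = 16.5
x_3 = 15.5
y_3 = 3.5
z_3 = 9.5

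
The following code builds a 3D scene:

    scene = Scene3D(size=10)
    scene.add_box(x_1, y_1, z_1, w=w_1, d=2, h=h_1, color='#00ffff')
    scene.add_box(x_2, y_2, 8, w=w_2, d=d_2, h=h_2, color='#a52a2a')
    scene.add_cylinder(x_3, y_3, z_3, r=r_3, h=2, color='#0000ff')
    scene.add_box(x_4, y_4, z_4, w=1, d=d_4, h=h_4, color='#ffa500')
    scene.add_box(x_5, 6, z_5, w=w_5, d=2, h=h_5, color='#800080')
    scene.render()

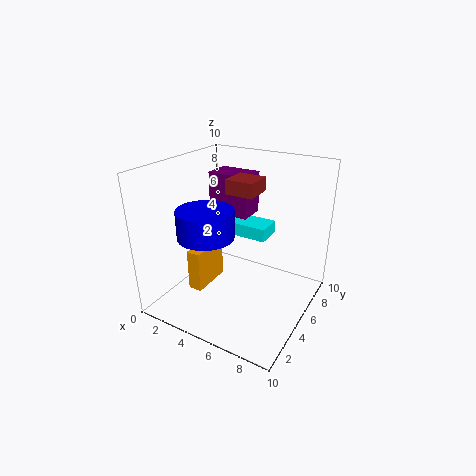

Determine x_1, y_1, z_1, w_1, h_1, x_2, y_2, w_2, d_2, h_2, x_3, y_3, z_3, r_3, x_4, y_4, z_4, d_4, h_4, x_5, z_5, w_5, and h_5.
x_1 = 3, y_1 = 7, z_1 = 4, w_1 = 3, h_1 = 1, x_2 = 4, y_2 = 5, w_2 = 2, d_2 = 2, h_2 = 1, x_3 = 3, y_3 = 4, z_3 = 5, r_3 = 2, x_4 = 2, y_4 = 3, z_4 = 1, d_4 = 3, h_4 = 3, x_5 = 2, z_5 = 6, w_5 = 3, h_5 = 3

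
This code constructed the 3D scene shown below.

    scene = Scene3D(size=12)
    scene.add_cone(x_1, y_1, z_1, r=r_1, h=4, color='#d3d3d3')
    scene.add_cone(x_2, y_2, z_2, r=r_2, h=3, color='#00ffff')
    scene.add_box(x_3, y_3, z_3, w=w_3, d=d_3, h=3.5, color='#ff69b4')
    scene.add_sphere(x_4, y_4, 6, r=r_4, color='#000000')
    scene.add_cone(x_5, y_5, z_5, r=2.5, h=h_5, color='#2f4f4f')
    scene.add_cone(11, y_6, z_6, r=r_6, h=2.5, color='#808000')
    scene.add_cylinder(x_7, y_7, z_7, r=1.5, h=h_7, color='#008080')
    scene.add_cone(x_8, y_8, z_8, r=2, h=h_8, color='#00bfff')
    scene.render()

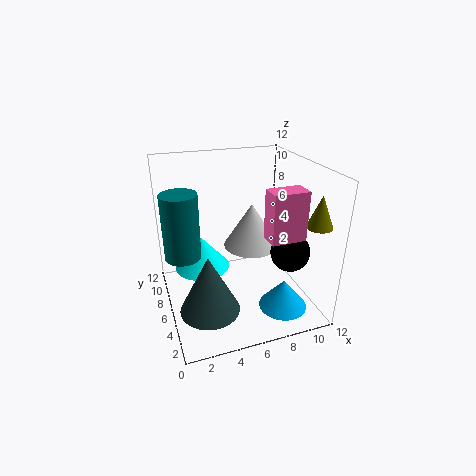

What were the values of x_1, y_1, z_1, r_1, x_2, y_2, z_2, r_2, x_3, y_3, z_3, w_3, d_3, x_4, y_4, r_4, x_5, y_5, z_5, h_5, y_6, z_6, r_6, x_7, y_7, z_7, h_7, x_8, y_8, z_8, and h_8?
x_1 = 8
y_1 = 8
z_1 = 4
r_1 = 2.5
x_2 = 3.5
y_2 = 9
z_2 = 2
r_2 = 2.5
x_3 = 6.5
y_3 = 0.5
z_3 = 8
w_3 = 2.5
d_3 = 1.5
x_4 = 9
y_4 = 2.5
r_4 = 1.5
x_5 = 3
y_5 = 4.5
z_5 = 0.5
h_5 = 5
y_6 = 2
z_6 = 8
r_6 = 1
x_7 = 1.5
y_7 = 7
z_7 = 4.5
h_7 = 5.5
x_8 = 9
y_8 = 3
z_8 = 0.5
h_8 = 2.5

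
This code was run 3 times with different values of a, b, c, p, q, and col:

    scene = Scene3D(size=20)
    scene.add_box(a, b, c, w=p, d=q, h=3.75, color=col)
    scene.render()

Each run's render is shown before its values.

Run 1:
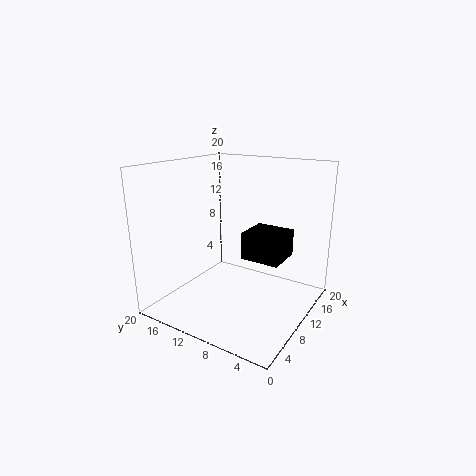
a = 9.5
b = 3.75
c = 7.25
p = 5.25
q = 5.5
col = 'black'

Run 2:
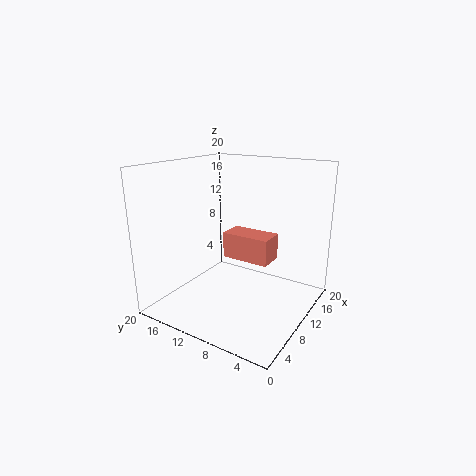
a = 10.75
b = 6
c = 6.25
p = 3.75
q = 7
col = 'salmon'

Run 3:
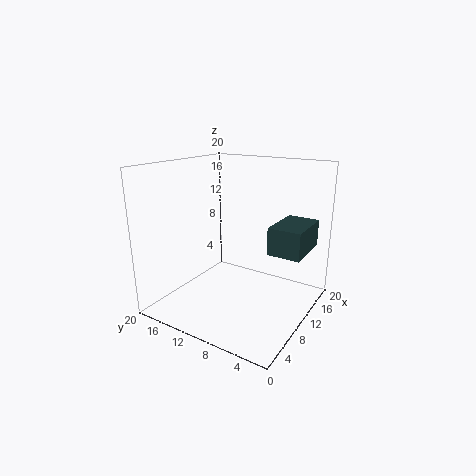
a = 10
b = 1
c = 8.5
p = 7
q = 4.5
col = 'darkslategray'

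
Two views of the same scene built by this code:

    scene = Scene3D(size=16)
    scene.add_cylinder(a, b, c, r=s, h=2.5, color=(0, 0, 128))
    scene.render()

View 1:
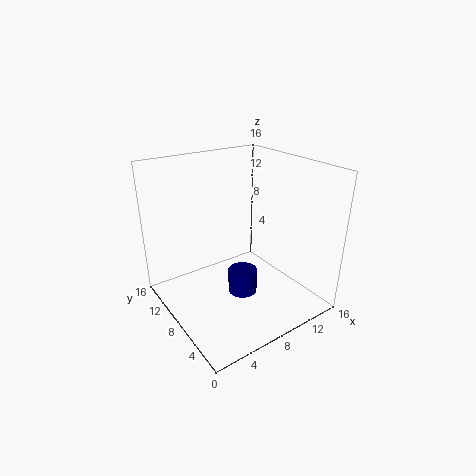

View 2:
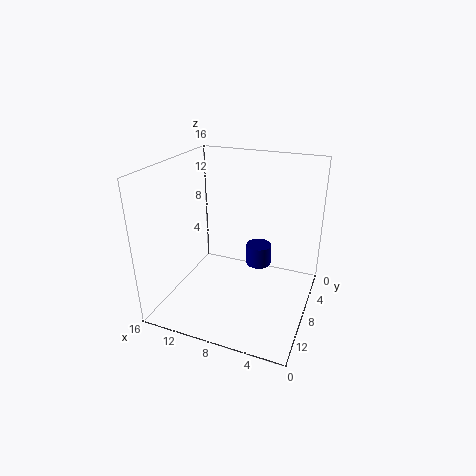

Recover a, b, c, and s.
a = 6.5; b = 5; c = 3.5; s = 1.5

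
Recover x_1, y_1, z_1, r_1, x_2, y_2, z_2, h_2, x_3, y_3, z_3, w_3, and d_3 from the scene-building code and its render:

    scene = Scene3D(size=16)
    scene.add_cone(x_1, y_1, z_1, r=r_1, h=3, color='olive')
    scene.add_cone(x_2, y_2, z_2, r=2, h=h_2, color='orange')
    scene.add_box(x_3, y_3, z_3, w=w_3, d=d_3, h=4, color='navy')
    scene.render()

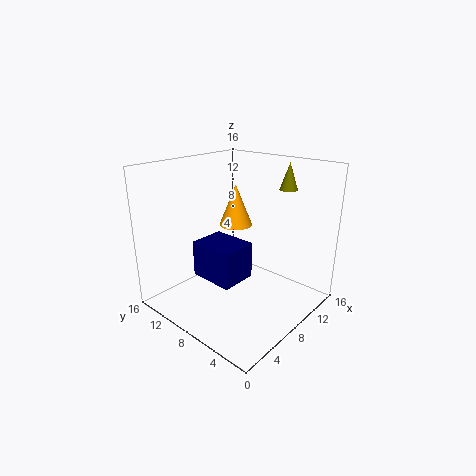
x_1 = 13, y_1 = 5, z_1 = 13, r_1 = 1, x_2 = 11, y_2 = 11, z_2 = 8, h_2 = 5, x_3 = 4, y_3 = 6, z_3 = 4, w_3 = 4, d_3 = 5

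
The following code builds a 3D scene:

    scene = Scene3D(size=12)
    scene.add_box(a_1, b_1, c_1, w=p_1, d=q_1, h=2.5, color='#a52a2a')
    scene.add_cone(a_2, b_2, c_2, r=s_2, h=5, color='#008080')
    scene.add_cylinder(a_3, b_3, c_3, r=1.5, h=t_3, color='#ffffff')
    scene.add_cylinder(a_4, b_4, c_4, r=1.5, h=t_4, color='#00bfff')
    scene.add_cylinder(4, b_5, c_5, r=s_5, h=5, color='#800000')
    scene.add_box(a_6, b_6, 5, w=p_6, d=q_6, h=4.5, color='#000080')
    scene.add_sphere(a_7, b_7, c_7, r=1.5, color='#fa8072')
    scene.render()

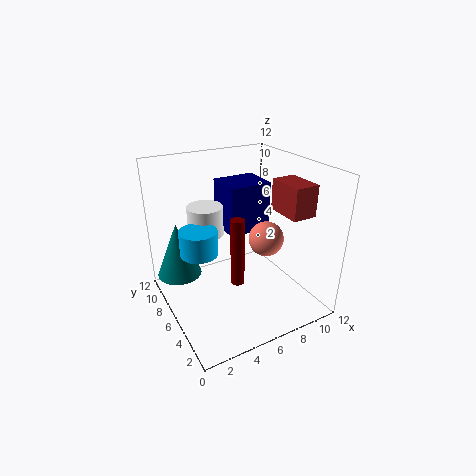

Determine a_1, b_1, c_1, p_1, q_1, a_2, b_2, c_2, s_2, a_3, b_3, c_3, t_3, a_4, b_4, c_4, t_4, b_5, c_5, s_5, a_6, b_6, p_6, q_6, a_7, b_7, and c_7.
a_1 = 8.5, b_1 = 2, c_1 = 8.5, p_1 = 2, q_1 = 3, a_2 = 2, b_2 = 10, c_2 = 1.5, s_2 = 2, a_3 = 4, b_3 = 8, c_3 = 6, t_3 = 2.5, a_4 = 2.5, b_4 = 6, c_4 = 5.5, t_4 = 2, b_5 = 2.5, c_5 = 4.5, s_5 = 0.5, a_6 = 6.5, b_6 = 8, p_6 = 4, q_6 = 3.5, a_7 = 8.5, b_7 = 5.5, c_7 = 5.5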